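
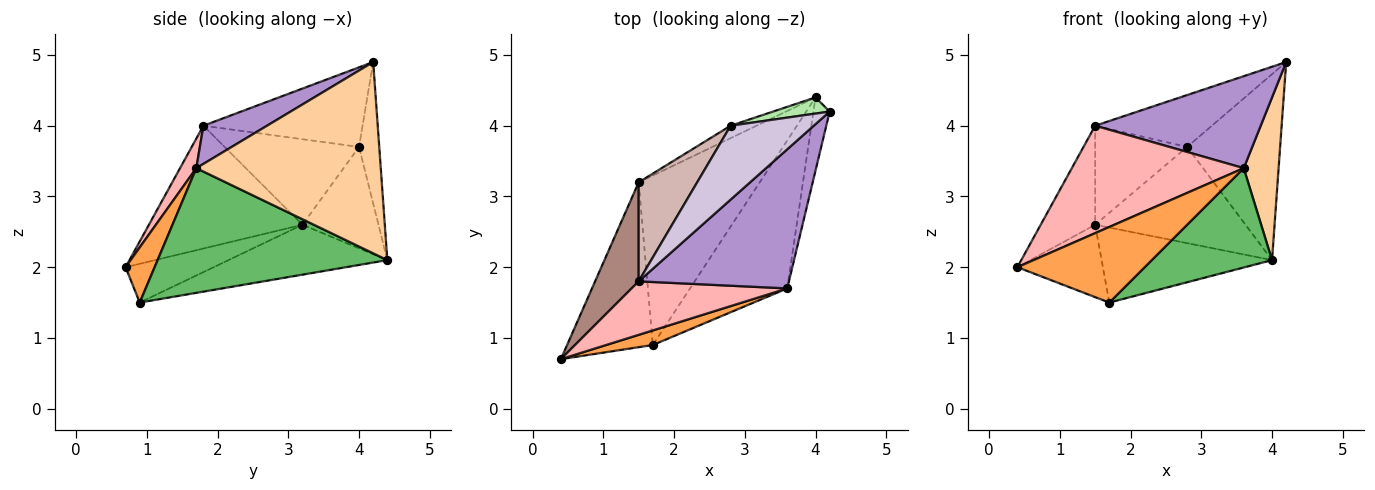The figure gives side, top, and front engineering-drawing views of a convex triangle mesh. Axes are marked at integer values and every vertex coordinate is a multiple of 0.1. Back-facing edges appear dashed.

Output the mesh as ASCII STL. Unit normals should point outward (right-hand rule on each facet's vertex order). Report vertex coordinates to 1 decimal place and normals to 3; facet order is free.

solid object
 facet normal -0.383 0.371 -0.846
  outer loop
   vertex 1.5 3.2 2.6
   vertex 1.7 0.9 1.5
   vertex 0.4 0.7 2.0
  endloop
 endfacet
 facet normal -0.353 0.379 -0.856
  outer loop
   vertex 1.5 3.2 2.6
   vertex 4.0 4.4 2.1
   vertex 1.7 0.9 1.5
  endloop
 endfacet
 facet normal 0.219 -0.958 0.185
  outer loop
   vertex 3.6 1.7 3.4
   vertex 0.4 0.7 2.0
   vertex 1.7 0.9 1.5
  endloop
 endfacet
 facet normal 0.979 -0.185 -0.083
  outer loop
   vertex 3.6 1.7 3.4
   vertex 4.0 4.4 2.1
   vertex 4.2 4.2 4.9
  endloop
 endfacet
 facet normal 0.729 -0.382 -0.568
  outer loop
   vertex 3.6 1.7 3.4
   vertex 1.7 0.9 1.5
   vertex 4.0 4.4 2.1
  endloop
 endfacet
 facet normal -0.212 0.974 0.085
  outer loop
   vertex 2.8 4.0 3.7
   vertex 4.2 4.2 4.9
   vertex 4.0 4.4 2.1
  endloop
 endfacet
 facet normal -0.448 0.886 -0.115
  outer loop
   vertex 2.8 4.0 3.7
   vertex 4.0 4.4 2.1
   vertex 1.5 3.2 2.6
  endloop
 endfacet
 facet normal 0.084 -0.892 0.444
  outer loop
   vertex 1.5 1.8 4.0
   vertex 0.4 0.7 2.0
   vertex 3.6 1.7 3.4
  endloop
 endfacet
 facet normal 0.207 -0.539 0.816
  outer loop
   vertex 1.5 1.8 4.0
   vertex 3.6 1.7 3.4
   vertex 4.2 4.2 4.9
  endloop
 endfacet
 facet normal -0.617 0.452 0.644
  outer loop
   vertex 1.5 1.8 4.0
   vertex 4.2 4.2 4.9
   vertex 2.8 4.0 3.7
  endloop
 endfacet
 facet normal -0.894 0.317 0.317
  outer loop
   vertex 1.5 1.8 4.0
   vertex 1.5 3.2 2.6
   vertex 0.4 0.7 2.0
  endloop
 endfacet
 facet normal -0.719 0.492 0.492
  outer loop
   vertex 1.5 1.8 4.0
   vertex 2.8 4.0 3.7
   vertex 1.5 3.2 2.6
  endloop
 endfacet
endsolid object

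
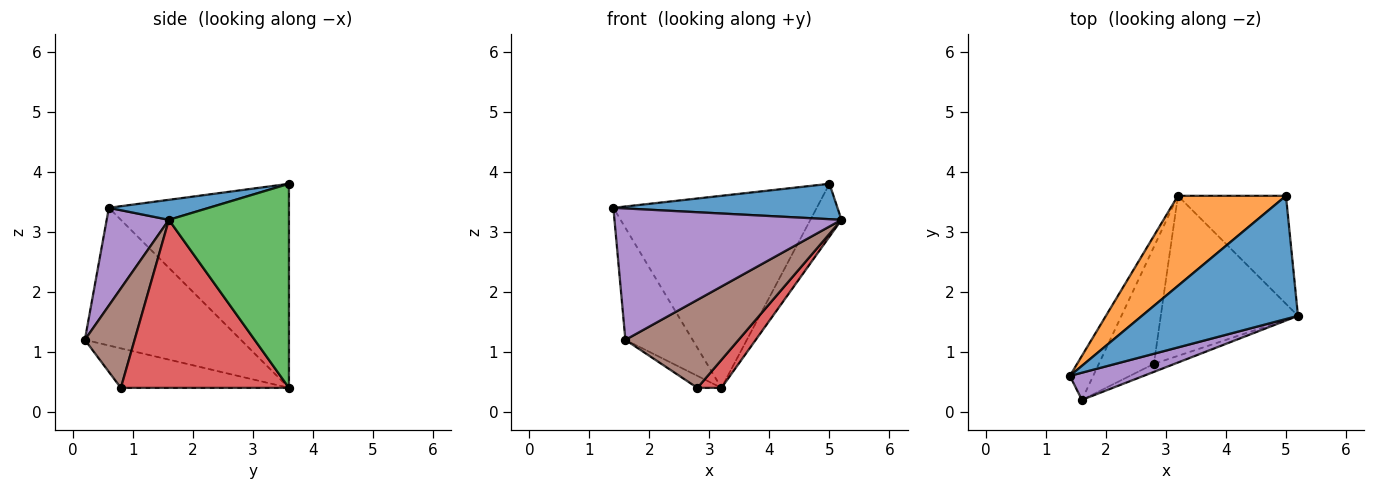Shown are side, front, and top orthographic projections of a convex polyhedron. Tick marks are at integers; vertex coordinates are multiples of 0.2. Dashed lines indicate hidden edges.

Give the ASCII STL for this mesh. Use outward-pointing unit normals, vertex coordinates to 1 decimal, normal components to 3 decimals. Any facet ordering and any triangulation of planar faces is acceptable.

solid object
 facet normal 0.122 -0.274 0.954
  outer loop
   vertex 5.0 3.6 3.8
   vertex 1.4 0.6 3.4
   vertex 5.2 1.6 3.2
  endloop
 endfacet
 facet normal -0.626 0.706 0.331
  outer loop
   vertex 5.0 3.6 3.8
   vertex 3.2 3.6 0.4
   vertex 1.4 0.6 3.4
  endloop
 endfacet
 facet normal 0.862 0.223 -0.456
  outer loop
   vertex 5.0 3.6 3.8
   vertex 5.2 1.6 3.2
   vertex 3.2 3.6 0.4
  endloop
 endfacet
 facet normal 0.770 -0.110 -0.629
  outer loop
   vertex 2.8 0.8 0.4
   vertex 3.2 3.6 0.4
   vertex 5.2 1.6 3.2
  endloop
 endfacet
 facet normal 0.259 -0.946 0.196
  outer loop
   vertex 1.6 0.2 1.2
   vertex 5.2 1.6 3.2
   vertex 1.4 0.6 3.4
  endloop
 endfacet
 facet normal 0.401 -0.912 -0.083
  outer loop
   vertex 1.6 0.2 1.2
   vertex 2.8 0.8 0.4
   vertex 5.2 1.6 3.2
  endloop
 endfacet
 facet normal -0.908 0.391 -0.154
  outer loop
   vertex 1.6 0.2 1.2
   vertex 1.4 0.6 3.4
   vertex 3.2 3.6 0.4
  endloop
 endfacet
 facet normal -0.581 0.083 -0.810
  outer loop
   vertex 1.6 0.2 1.2
   vertex 3.2 3.6 0.4
   vertex 2.8 0.8 0.4
  endloop
 endfacet
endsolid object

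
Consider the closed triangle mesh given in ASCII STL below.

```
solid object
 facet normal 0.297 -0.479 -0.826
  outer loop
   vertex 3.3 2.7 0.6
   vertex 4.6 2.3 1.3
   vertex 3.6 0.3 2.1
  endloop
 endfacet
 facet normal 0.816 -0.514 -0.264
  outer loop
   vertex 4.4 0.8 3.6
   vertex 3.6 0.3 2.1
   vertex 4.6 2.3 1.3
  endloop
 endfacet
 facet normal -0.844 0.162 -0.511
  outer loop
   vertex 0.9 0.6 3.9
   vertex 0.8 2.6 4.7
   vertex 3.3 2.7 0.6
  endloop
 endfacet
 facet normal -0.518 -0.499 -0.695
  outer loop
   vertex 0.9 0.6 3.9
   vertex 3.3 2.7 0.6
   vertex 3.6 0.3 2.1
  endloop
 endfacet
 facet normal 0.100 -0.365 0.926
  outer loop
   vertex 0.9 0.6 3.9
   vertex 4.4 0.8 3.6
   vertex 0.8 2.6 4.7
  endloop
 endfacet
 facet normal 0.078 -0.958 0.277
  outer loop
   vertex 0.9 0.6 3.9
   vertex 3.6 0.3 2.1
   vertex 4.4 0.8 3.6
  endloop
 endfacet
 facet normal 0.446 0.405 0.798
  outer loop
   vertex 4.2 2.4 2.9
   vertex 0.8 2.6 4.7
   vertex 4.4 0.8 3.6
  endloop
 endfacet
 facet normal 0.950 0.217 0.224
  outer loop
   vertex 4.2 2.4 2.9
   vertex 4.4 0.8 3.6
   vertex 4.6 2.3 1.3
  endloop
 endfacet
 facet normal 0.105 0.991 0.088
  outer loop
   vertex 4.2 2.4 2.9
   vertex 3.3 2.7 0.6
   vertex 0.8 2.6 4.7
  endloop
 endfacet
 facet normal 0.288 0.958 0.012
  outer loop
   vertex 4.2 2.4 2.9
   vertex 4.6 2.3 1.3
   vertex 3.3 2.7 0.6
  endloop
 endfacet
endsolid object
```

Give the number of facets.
10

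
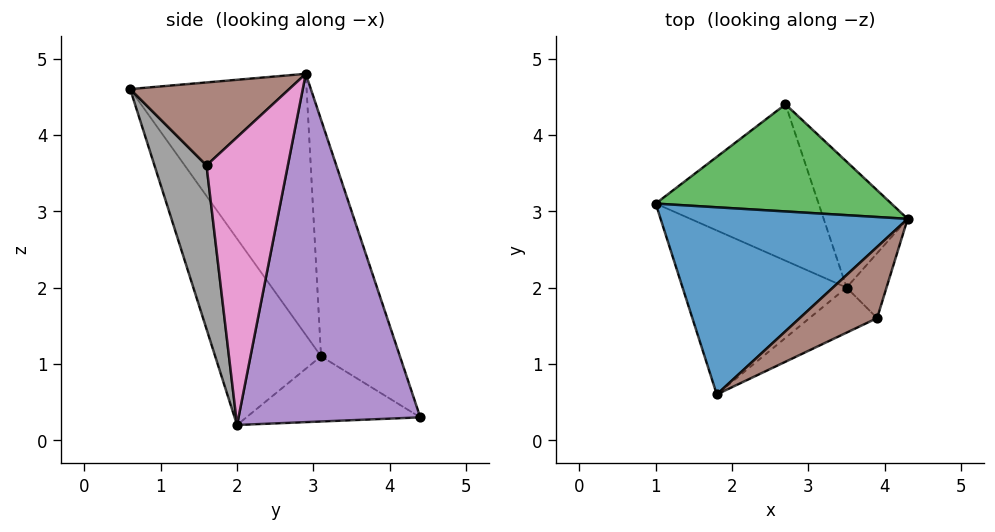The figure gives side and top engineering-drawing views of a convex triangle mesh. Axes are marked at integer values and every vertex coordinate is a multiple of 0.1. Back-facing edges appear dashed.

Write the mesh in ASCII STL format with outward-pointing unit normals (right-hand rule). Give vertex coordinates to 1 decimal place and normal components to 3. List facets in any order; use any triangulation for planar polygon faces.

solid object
 facet normal -0.587 0.589 0.555
  outer loop
   vertex 1.8 0.6 4.6
   vertex 4.3 2.9 4.8
   vertex 1.0 3.1 1.1
  endloop
 endfacet
 facet normal -0.489 -0.759 -0.430
  outer loop
   vertex 3.5 2.0 0.2
   vertex 1.8 0.6 4.6
   vertex 1.0 3.1 1.1
  endloop
 endfacet
 facet normal -0.420 0.806 0.418
  outer loop
   vertex 2.7 4.4 0.3
   vertex 1.0 3.1 1.1
   vertex 4.3 2.9 4.8
  endloop
 endfacet
 facet normal -0.370 -0.085 -0.925
  outer loop
   vertex 2.7 4.4 0.3
   vertex 3.5 2.0 0.2
   vertex 1.0 3.1 1.1
  endloop
 endfacet
 facet normal 0.922 0.317 -0.222
  outer loop
   vertex 2.7 4.4 0.3
   vertex 4.3 2.9 4.8
   vertex 3.5 2.0 0.2
  endloop
 endfacet
 facet normal 0.556 -0.650 0.518
  outer loop
   vertex 3.9 1.6 3.6
   vertex 4.3 2.9 4.8
   vertex 1.8 0.6 4.6
  endloop
 endfacet
 facet normal 0.975 -0.175 -0.135
  outer loop
   vertex 3.9 1.6 3.6
   vertex 3.5 2.0 0.2
   vertex 4.3 2.9 4.8
  endloop
 endfacet
 facet normal 0.365 -0.918 -0.151
  outer loop
   vertex 3.9 1.6 3.6
   vertex 1.8 0.6 4.6
   vertex 3.5 2.0 0.2
  endloop
 endfacet
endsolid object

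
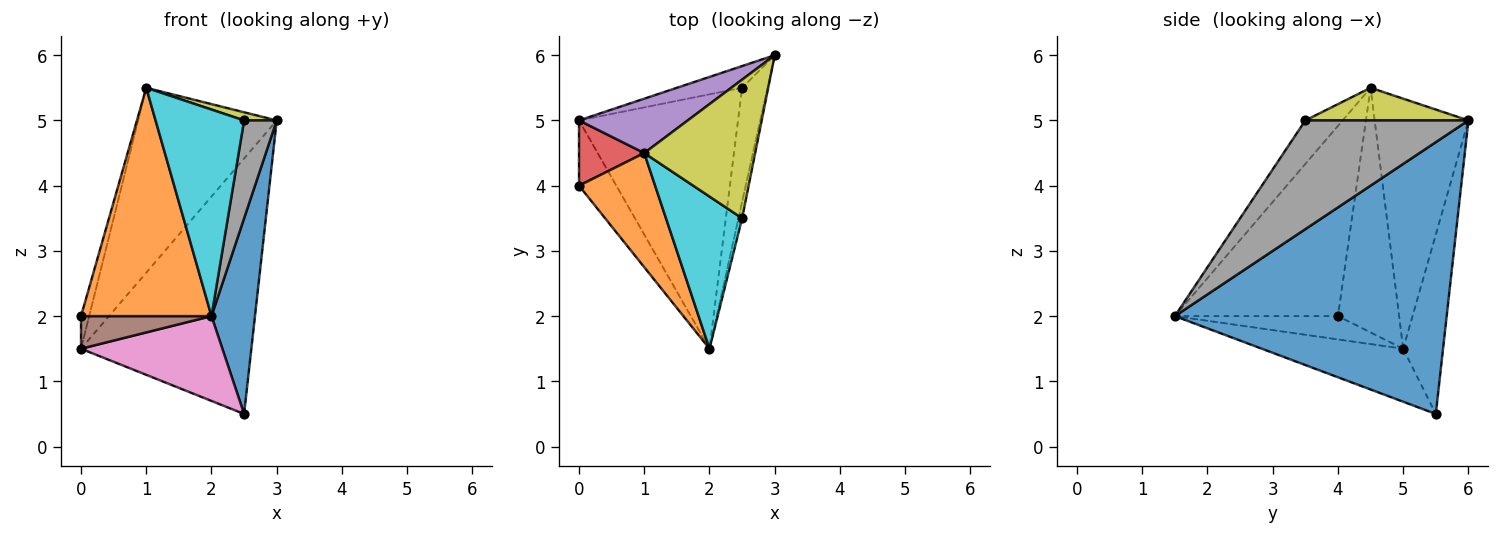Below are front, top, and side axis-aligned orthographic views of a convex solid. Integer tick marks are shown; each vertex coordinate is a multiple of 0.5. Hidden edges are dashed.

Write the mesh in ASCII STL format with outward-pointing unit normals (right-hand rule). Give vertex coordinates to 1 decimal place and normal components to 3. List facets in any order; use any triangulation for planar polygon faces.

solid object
 facet normal 0.983 -0.157 -0.092
  outer loop
   vertex 2.5 5.5 0.5
   vertex 3.0 6.0 5.0
   vertex 2.0 1.5 2.0
  endloop
 endfacet
 facet normal -0.745 -0.596 0.298
  outer loop
   vertex 1.0 4.5 5.5
   vertex 0.0 4.0 2.0
   vertex 2.0 1.5 2.0
  endloop
 endfacet
 facet normal -0.227 0.970 -0.083
  outer loop
   vertex 0.0 5.0 1.5
   vertex 3.0 6.0 5.0
   vertex 2.5 5.5 0.5
  endloop
 endfacet
 facet normal -0.958 0.128 0.256
  outer loop
   vertex 0.0 5.0 1.5
   vertex 0.0 4.0 2.0
   vertex 1.0 4.5 5.5
  endloop
 endfacet
 facet normal -0.544 0.805 0.237
  outer loop
   vertex 0.0 5.0 1.5
   vertex 1.0 4.5 5.5
   vertex 3.0 6.0 5.0
  endloop
 endfacet
 facet normal -0.488 -0.390 -0.781
  outer loop
   vertex 0.0 5.0 1.5
   vertex 2.0 1.5 2.0
   vertex 0.0 4.0 2.0
  endloop
 endfacet
 facet normal -0.302 -0.302 -0.905
  outer loop
   vertex 0.0 5.0 1.5
   vertex 2.5 5.5 0.5
   vertex 2.0 1.5 2.0
  endloop
 endfacet
 facet normal 0.980 -0.196 -0.033
  outer loop
   vertex 2.5 3.5 5.0
   vertex 2.0 1.5 2.0
   vertex 3.0 6.0 5.0
  endloop
 endfacet
 facet normal 0.282 -0.056 0.958
  outer loop
   vertex 2.5 3.5 5.0
   vertex 3.0 6.0 5.0
   vertex 1.0 4.5 5.5
  endloop
 endfacet
 facet normal -0.321 -0.762 0.562
  outer loop
   vertex 2.5 3.5 5.0
   vertex 1.0 4.5 5.5
   vertex 2.0 1.5 2.0
  endloop
 endfacet
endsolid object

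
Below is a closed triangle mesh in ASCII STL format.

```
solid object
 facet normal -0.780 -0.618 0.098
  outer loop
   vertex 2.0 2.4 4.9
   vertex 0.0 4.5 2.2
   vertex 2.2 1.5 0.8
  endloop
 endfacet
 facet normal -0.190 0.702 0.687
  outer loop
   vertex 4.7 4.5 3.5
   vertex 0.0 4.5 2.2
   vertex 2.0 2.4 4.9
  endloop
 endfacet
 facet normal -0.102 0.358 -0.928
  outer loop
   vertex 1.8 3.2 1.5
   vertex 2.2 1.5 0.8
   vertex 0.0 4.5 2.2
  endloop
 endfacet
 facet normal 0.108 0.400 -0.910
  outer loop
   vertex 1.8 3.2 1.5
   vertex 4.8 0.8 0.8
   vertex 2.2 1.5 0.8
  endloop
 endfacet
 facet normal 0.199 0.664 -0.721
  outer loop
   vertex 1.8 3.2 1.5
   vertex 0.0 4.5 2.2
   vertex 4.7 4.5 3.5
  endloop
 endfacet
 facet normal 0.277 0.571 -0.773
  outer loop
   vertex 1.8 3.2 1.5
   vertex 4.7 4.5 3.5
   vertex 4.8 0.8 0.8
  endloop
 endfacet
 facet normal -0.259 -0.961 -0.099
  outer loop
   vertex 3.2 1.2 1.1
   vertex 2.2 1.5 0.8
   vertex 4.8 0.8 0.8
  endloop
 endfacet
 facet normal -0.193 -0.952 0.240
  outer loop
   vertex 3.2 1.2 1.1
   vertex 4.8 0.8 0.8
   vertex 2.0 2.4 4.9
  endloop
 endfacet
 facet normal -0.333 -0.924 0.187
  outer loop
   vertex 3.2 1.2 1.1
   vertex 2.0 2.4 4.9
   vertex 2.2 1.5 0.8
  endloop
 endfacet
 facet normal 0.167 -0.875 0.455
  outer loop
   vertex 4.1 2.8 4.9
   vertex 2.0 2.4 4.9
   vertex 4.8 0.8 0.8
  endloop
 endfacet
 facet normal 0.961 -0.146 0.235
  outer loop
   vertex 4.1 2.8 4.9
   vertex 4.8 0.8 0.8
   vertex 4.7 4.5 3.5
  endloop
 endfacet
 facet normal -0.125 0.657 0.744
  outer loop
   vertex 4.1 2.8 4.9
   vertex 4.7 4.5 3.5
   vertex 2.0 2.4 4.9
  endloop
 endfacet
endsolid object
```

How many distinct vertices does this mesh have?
8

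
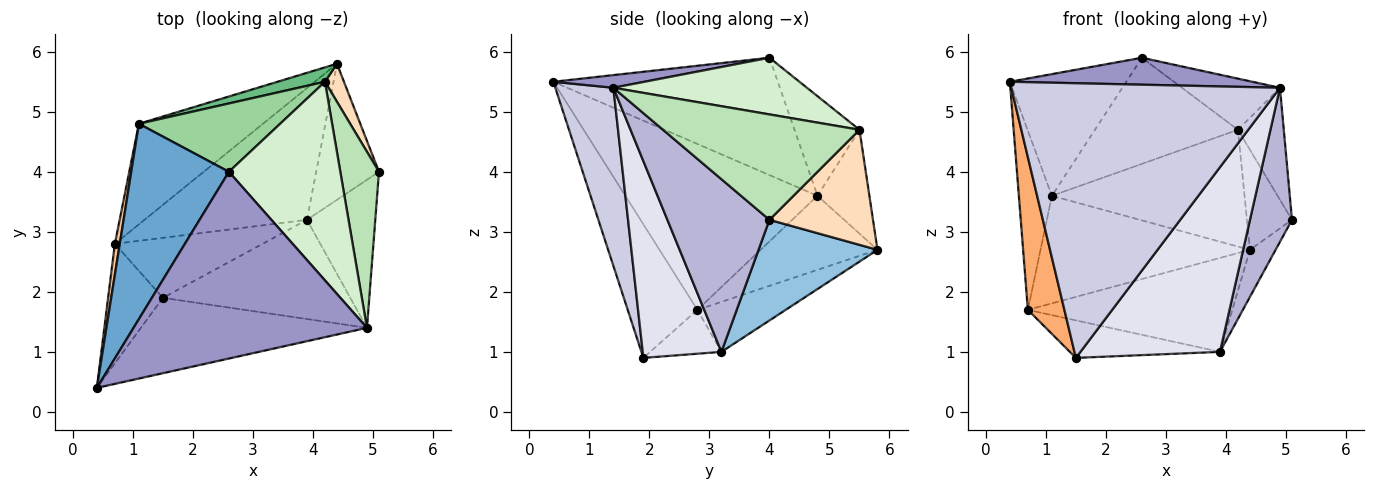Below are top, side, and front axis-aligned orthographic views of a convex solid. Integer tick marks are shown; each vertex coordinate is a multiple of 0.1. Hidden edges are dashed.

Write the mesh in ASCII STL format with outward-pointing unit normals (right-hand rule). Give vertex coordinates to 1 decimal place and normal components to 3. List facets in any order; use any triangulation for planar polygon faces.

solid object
 facet normal -0.714 0.370 0.594
  outer loop
   vertex 2.6 4.0 5.9
   vertex 1.1 4.8 3.6
   vertex 0.4 0.4 5.5
  endloop
 endfacet
 facet normal 0.835 0.180 -0.521
  outer loop
   vertex 3.9 3.2 1.0
   vertex 4.4 5.8 2.7
   vertex 5.1 4.0 3.2
  endloop
 endfacet
 facet normal -0.377 0.676 -0.632
  outer loop
   vertex 0.7 2.8 1.7
   vertex 1.1 4.8 3.6
   vertex 4.4 5.8 2.7
  endloop
 endfacet
 facet normal -0.243 0.563 -0.790
  outer loop
   vertex 0.7 2.8 1.7
   vertex 4.4 5.8 2.7
   vertex 3.9 3.2 1.0
  endloop
 endfacet
 facet normal -0.244 0.514 -0.822
  outer loop
   vertex 0.7 2.8 1.7
   vertex 3.9 3.2 1.0
   vertex 1.5 1.9 0.9
  endloop
 endfacet
 facet normal -0.832 -0.436 -0.341
  outer loop
   vertex 0.7 2.8 1.7
   vertex 1.5 1.9 0.9
   vertex 0.4 0.4 5.5
  endloop
 endfacet
 facet normal -0.985 0.169 0.029
  outer loop
   vertex 0.7 2.8 1.7
   vertex 0.4 0.4 5.5
   vertex 1.1 4.8 3.6
  endloop
 endfacet
 facet normal 0.907 0.394 0.150
  outer loop
   vertex 4.2 5.5 4.7
   vertex 5.1 4.0 3.2
   vertex 4.4 5.8 2.7
  endloop
 endfacet
 facet normal -0.258 0.959 0.118
  outer loop
   vertex 4.2 5.5 4.7
   vertex 4.4 5.8 2.7
   vertex 1.1 4.8 3.6
  endloop
 endfacet
 facet normal -0.357 0.785 0.506
  outer loop
   vertex 4.2 5.5 4.7
   vertex 1.1 4.8 3.6
   vertex 2.6 4.0 5.9
  endloop
 endfacet
 facet normal 0.917 0.214 0.336
  outer loop
   vertex 4.9 1.4 5.4
   vertex 5.1 4.0 3.2
   vertex 4.2 5.5 4.7
  endloop
 endfacet
 facet normal 0.442 0.224 0.869
  outer loop
   vertex 4.9 1.4 5.4
   vertex 4.2 5.5 4.7
   vertex 2.6 4.0 5.9
  endloop
 endfacet
 facet normal 0.054 -0.143 0.988
  outer loop
   vertex 4.9 1.4 5.4
   vertex 2.6 4.0 5.9
   vertex 0.4 0.4 5.5
  endloop
 endfacet
 facet normal 0.868 -0.358 -0.344
  outer loop
   vertex 4.9 1.4 5.4
   vertex 3.9 3.2 1.0
   vertex 5.1 4.0 3.2
  endloop
 endfacet
 facet normal 0.204 -0.944 -0.259
  outer loop
   vertex 4.9 1.4 5.4
   vertex 0.4 0.4 5.5
   vertex 1.5 1.9 0.9
  endloop
 endfacet
 facet normal 0.445 -0.789 -0.424
  outer loop
   vertex 4.9 1.4 5.4
   vertex 1.5 1.9 0.9
   vertex 3.9 3.2 1.0
  endloop
 endfacet
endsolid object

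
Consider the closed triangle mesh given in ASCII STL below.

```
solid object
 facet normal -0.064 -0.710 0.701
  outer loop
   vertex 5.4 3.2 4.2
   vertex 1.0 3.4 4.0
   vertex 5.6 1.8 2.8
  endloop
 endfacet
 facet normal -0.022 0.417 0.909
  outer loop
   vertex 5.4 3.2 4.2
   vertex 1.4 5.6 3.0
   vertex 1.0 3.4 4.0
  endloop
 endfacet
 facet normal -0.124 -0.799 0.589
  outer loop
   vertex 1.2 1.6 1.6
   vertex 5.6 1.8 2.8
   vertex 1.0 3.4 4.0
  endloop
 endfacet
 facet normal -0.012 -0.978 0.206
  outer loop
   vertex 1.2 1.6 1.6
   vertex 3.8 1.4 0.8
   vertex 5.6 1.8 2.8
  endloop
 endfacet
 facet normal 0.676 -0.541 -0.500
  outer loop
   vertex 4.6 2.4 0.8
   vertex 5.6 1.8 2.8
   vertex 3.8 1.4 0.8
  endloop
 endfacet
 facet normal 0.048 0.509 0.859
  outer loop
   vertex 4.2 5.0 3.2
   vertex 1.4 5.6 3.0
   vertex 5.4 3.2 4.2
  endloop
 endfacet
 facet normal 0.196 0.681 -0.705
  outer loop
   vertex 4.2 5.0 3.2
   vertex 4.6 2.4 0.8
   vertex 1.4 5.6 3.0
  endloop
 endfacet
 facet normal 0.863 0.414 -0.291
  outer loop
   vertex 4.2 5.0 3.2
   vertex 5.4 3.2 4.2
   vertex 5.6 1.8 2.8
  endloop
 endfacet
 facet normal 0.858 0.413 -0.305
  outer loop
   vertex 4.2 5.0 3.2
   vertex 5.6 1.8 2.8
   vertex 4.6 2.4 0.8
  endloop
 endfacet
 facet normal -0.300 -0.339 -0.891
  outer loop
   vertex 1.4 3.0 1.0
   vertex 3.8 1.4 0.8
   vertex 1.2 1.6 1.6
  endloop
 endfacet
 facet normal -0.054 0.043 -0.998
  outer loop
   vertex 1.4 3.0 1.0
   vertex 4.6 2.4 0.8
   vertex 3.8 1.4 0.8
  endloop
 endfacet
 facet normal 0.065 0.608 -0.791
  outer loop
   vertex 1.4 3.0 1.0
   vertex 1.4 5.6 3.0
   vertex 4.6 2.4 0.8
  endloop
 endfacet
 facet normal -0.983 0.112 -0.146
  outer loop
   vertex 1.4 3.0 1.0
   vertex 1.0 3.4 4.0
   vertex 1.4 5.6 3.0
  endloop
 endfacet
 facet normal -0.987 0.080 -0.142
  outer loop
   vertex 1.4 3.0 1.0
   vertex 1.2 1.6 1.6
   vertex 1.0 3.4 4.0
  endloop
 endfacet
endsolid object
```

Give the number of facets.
14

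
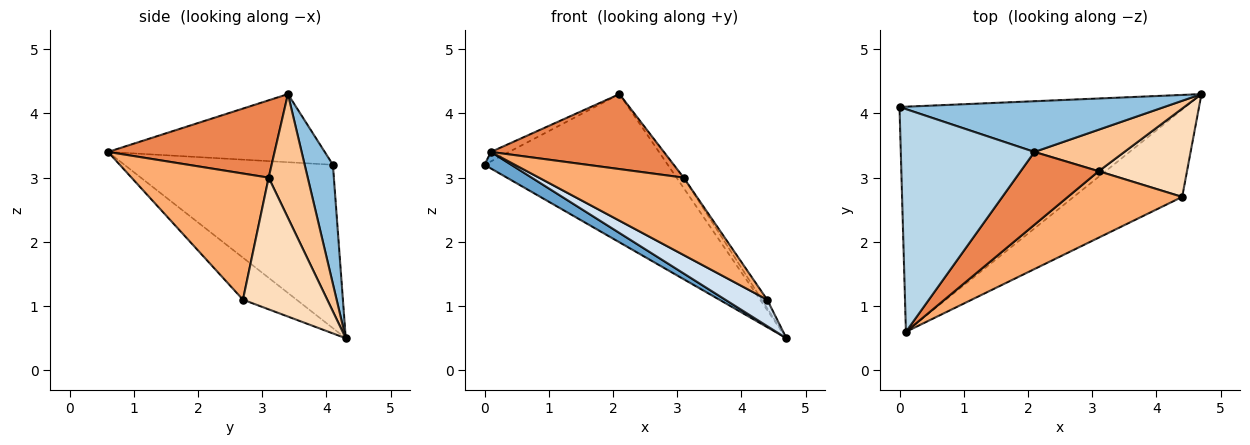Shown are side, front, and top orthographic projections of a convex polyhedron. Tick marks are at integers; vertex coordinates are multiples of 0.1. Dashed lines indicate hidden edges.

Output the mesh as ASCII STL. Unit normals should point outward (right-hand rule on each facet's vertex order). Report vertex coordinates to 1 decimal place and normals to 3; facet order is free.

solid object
 facet normal -0.495 -0.064 -0.867
  outer loop
   vertex 0.1 0.6 3.4
   vertex 0.0 4.1 3.2
   vertex 4.7 4.3 0.5
  endloop
 endfacet
 facet normal 0.144 0.936 0.320
  outer loop
   vertex 2.1 3.4 4.3
   vertex 4.7 4.3 0.5
   vertex 0.0 4.1 3.2
  endloop
 endfacet
 facet normal -0.454 0.038 0.890
  outer loop
   vertex 2.1 3.4 4.3
   vertex 0.0 4.1 3.2
   vertex 0.1 0.6 3.4
  endloop
 endfacet
 facet normal -0.348 -0.271 -0.898
  outer loop
   vertex 4.4 2.7 1.1
   vertex 0.1 0.6 3.4
   vertex 4.7 4.3 0.5
  endloop
 endfacet
 facet normal 0.568 -0.590 0.573
  outer loop
   vertex 3.1 3.1 3.0
   vertex 2.1 3.4 4.3
   vertex 0.1 0.6 3.4
  endloop
 endfacet
 facet normal 0.584 -0.616 0.529
  outer loop
   vertex 3.1 3.1 3.0
   vertex 0.1 0.6 3.4
   vertex 4.4 2.7 1.1
  endloop
 endfacet
 facet normal 0.800 0.145 0.582
  outer loop
   vertex 3.1 3.1 3.0
   vertex 4.7 4.3 0.5
   vertex 2.1 3.4 4.3
  endloop
 endfacet
 facet normal 0.829 0.053 0.556
  outer loop
   vertex 3.1 3.1 3.0
   vertex 4.4 2.7 1.1
   vertex 4.7 4.3 0.5
  endloop
 endfacet
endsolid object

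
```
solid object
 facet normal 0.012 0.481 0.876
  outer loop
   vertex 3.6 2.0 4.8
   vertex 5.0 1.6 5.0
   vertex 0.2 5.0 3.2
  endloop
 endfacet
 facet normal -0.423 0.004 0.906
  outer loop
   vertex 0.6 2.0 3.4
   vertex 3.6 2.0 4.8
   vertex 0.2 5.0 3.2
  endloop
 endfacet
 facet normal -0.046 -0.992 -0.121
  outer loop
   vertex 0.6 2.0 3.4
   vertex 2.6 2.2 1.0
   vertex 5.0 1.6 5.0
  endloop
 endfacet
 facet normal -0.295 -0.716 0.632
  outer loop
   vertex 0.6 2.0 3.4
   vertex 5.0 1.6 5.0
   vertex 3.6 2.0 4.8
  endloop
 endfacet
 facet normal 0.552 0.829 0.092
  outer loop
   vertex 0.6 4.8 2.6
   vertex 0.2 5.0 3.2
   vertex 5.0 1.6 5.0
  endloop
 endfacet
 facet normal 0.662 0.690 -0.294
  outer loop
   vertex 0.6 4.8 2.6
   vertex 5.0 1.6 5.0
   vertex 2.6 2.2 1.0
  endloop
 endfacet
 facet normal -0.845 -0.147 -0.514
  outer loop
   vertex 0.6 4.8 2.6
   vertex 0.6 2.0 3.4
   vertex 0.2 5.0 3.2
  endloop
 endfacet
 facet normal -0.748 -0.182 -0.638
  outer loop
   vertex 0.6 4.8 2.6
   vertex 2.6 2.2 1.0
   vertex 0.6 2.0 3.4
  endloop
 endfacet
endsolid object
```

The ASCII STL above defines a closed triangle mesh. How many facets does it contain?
8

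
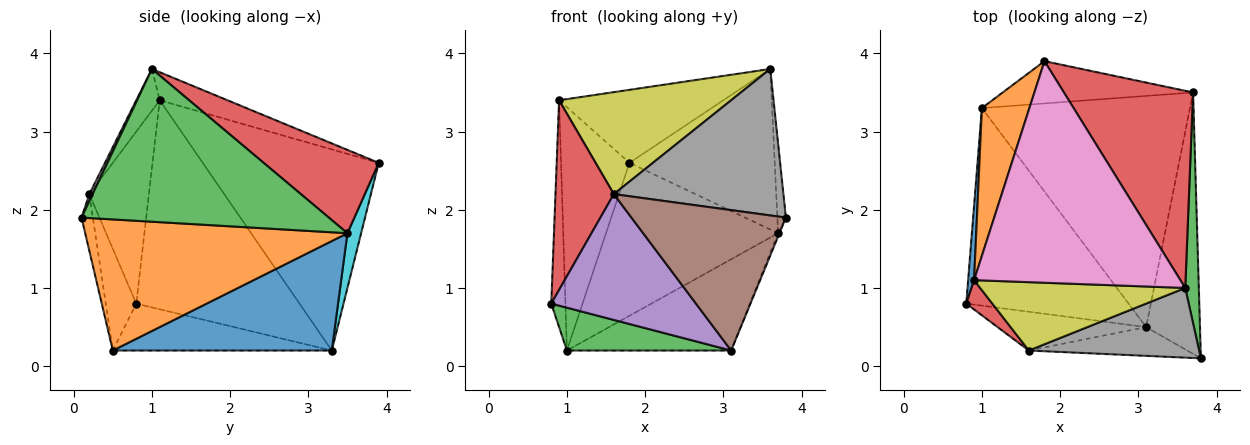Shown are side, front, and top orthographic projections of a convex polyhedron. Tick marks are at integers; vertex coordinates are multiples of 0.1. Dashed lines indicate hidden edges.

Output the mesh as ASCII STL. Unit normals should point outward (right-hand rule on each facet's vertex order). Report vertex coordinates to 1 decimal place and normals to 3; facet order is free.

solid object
 facet normal -0.996 0.086 0.028
  outer loop
   vertex 0.9 1.1 3.4
   vertex 1.0 3.3 0.2
   vertex 0.8 0.8 0.8
  endloop
 endfacet
 facet normal -0.910 0.354 0.215
  outer loop
   vertex 0.9 1.1 3.4
   vertex 1.8 3.9 2.6
   vertex 1.0 3.3 0.2
  endloop
 endfacet
 facet normal -0.272 -0.204 -0.940
  outer loop
   vertex 3.1 0.5 0.2
   vertex 0.8 0.8 0.8
   vertex 1.0 3.3 0.2
  endloop
 endfacet
 facet normal -0.710 -0.696 0.108
  outer loop
   vertex 1.6 0.2 2.2
   vertex 0.9 1.1 3.4
   vertex 0.8 0.8 0.8
  endloop
 endfacet
 facet normal -0.197 -0.937 -0.289
  outer loop
   vertex 1.6 0.2 2.2
   vertex 0.8 0.8 0.8
   vertex 3.1 0.5 0.2
  endloop
 endfacet
 facet normal -0.072 -0.977 -0.200
  outer loop
   vertex 1.6 0.2 2.2
   vertex 3.1 0.5 0.2
   vertex 3.8 0.1 1.9
  endloop
 endfacet
 facet normal -0.128 0.310 0.942
  outer loop
   vertex 3.6 1.0 3.8
   vertex 1.8 3.9 2.6
   vertex 0.9 1.1 3.4
  endloop
 endfacet
 facet normal 0.018 -0.903 0.430
  outer loop
   vertex 3.6 1.0 3.8
   vertex 1.6 0.2 2.2
   vertex 3.8 0.1 1.9
  endloop
 endfacet
 facet normal -0.113 -0.825 0.553
  outer loop
   vertex 3.6 1.0 3.8
   vertex 0.9 1.1 3.4
   vertex 1.6 0.2 2.2
  endloop
 endfacet
 facet normal 0.076 0.961 -0.266
  outer loop
   vertex 3.7 3.5 1.7
   vertex 1.0 3.3 0.2
   vertex 1.8 3.9 2.6
  endloop
 endfacet
 facet normal 0.440 0.330 -0.835
  outer loop
   vertex 3.7 3.5 1.7
   vertex 3.1 0.5 0.2
   vertex 1.0 3.3 0.2
  endloop
 endfacet
 facet normal 0.925 0.005 -0.380
  outer loop
   vertex 3.7 3.5 1.7
   vertex 3.8 0.1 1.9
   vertex 3.1 0.5 0.2
  endloop
 endfacet
 facet normal 0.995 0.034 0.088
  outer loop
   vertex 3.7 3.5 1.7
   vertex 3.6 1.0 3.8
   vertex 3.8 0.1 1.9
  endloop
 endfacet
 facet normal 0.447 0.565 0.694
  outer loop
   vertex 3.7 3.5 1.7
   vertex 1.8 3.9 2.6
   vertex 3.6 1.0 3.8
  endloop
 endfacet
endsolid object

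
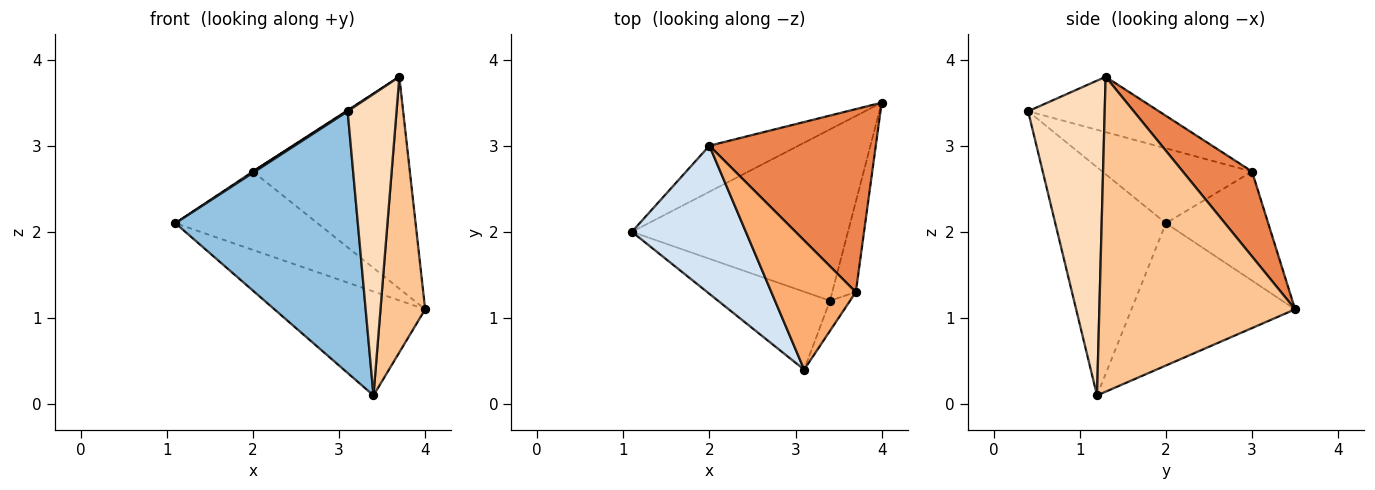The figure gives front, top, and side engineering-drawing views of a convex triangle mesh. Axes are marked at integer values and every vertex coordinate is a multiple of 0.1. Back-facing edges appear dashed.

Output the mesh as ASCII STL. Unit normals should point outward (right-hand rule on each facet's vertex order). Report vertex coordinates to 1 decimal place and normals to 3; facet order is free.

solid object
 facet normal -0.491 0.452 -0.745
  outer loop
   vertex 3.4 1.2 0.1
   vertex 1.1 2.0 2.1
   vertex 4.0 3.5 1.1
  endloop
 endfacet
 facet normal -0.503 -0.829 -0.247
  outer loop
   vertex 3.4 1.2 0.1
   vertex 3.1 0.4 3.4
   vertex 1.1 2.0 2.1
  endloop
 endfacet
 facet normal -0.527 0.733 -0.430
  outer loop
   vertex 2.0 3.0 2.7
   vertex 4.0 3.5 1.1
   vertex 1.1 2.0 2.1
  endloop
 endfacet
 facet normal -0.549 -0.007 0.836
  outer loop
   vertex 2.0 3.0 2.7
   vertex 1.1 2.0 2.1
   vertex 3.1 0.4 3.4
  endloop
 endfacet
 facet normal 0.317 0.718 0.620
  outer loop
   vertex 3.7 1.3 3.8
   vertex 4.0 3.5 1.1
   vertex 2.0 3.0 2.7
  endloop
 endfacet
 facet normal -0.548 -0.007 0.837
  outer loop
   vertex 3.7 1.3 3.8
   vertex 2.0 3.0 2.7
   vertex 3.1 0.4 3.4
  endloop
 endfacet
 facet normal 0.972 -0.222 -0.073
  outer loop
   vertex 3.7 1.3 3.8
   vertex 3.4 1.2 0.1
   vertex 4.0 3.5 1.1
  endloop
 endfacet
 facet normal 0.842 -0.537 -0.054
  outer loop
   vertex 3.7 1.3 3.8
   vertex 3.1 0.4 3.4
   vertex 3.4 1.2 0.1
  endloop
 endfacet
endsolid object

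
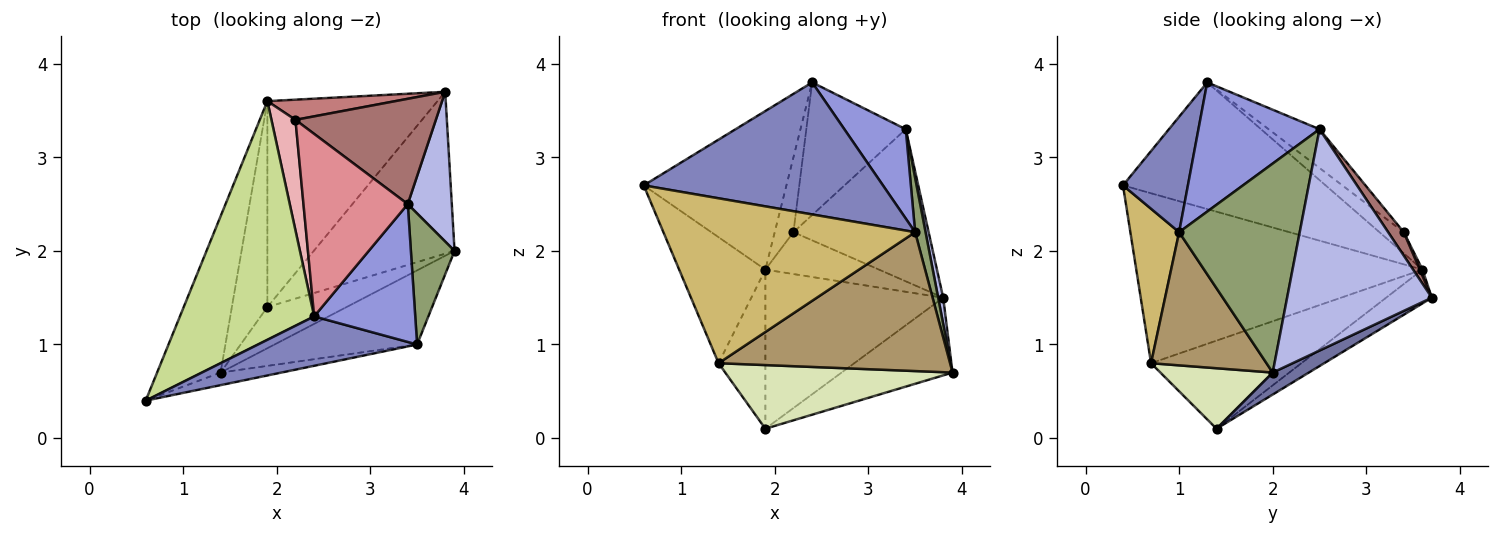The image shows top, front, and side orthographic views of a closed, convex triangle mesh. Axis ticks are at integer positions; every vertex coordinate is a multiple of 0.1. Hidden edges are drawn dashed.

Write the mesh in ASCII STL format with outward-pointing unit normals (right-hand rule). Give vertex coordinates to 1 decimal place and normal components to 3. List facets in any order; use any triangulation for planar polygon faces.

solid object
 facet normal 0.139 0.428 -0.893
  outer loop
   vertex 1.9 1.4 0.1
   vertex 3.8 3.7 1.5
   vertex 3.9 2.0 0.7
  endloop
 endfacet
 facet normal 0.246 -0.908 0.340
  outer loop
   vertex 3.5 1.0 2.2
   vertex 2.4 1.3 3.8
   vertex 0.6 0.4 2.7
  endloop
 endfacet
 facet normal 0.731 -0.371 0.572
  outer loop
   vertex 3.4 2.5 3.3
   vertex 2.4 1.3 3.8
   vertex 3.5 1.0 2.2
  endloop
 endfacet
 facet normal 0.980 -0.034 0.195
  outer loop
   vertex 3.4 2.5 3.3
   vertex 3.9 2.0 0.7
   vertex 3.8 3.7 1.5
  endloop
 endfacet
 facet normal 0.975 -0.084 0.204
  outer loop
   vertex 3.4 2.5 3.3
   vertex 3.5 1.0 2.2
   vertex 3.9 2.0 0.7
  endloop
 endfacet
 facet normal -0.155 0.604 -0.782
  outer loop
   vertex 1.9 3.6 1.8
   vertex 3.8 3.7 1.5
   vertex 1.9 1.4 0.1
  endloop
 endfacet
 facet normal -0.618 0.435 0.655
  outer loop
   vertex 1.9 3.6 1.8
   vertex 0.6 0.4 2.7
   vertex 2.4 1.3 3.8
  endloop
 endfacet
 facet normal 0.383 -0.775 -0.502
  outer loop
   vertex 1.4 0.7 0.8
   vertex 1.9 1.4 0.1
   vertex 3.9 2.0 0.7
  endloop
 endfacet
 facet normal 0.403 -0.808 -0.431
  outer loop
   vertex 1.4 0.7 0.8
   vertex 3.9 2.0 0.7
   vertex 3.5 1.0 2.2
  endloop
 endfacet
 facet normal 0.190 -0.979 -0.075
  outer loop
   vertex 1.4 0.7 0.8
   vertex 3.5 1.0 2.2
   vertex 0.6 0.4 2.7
  endloop
 endfacet
 facet normal -0.902 0.272 -0.337
  outer loop
   vertex 1.4 0.7 0.8
   vertex 0.6 0.4 2.7
   vertex 1.9 3.6 1.8
  endloop
 endfacet
 facet normal -0.891 0.277 -0.359
  outer loop
   vertex 1.4 0.7 0.8
   vertex 1.9 3.6 1.8
   vertex 1.9 1.4 0.1
  endloop
 endfacet
 facet normal 0.094 0.819 0.567
  outer loop
   vertex 2.2 3.4 2.2
   vertex 3.4 2.5 3.3
   vertex 3.8 3.7 1.5
  endloop
 endfacet
 facet normal 0.021 0.900 0.434
  outer loop
   vertex 2.2 3.4 2.2
   vertex 3.8 3.7 1.5
   vertex 1.9 3.6 1.8
  endloop
 endfacet
 facet normal -0.288 0.563 0.775
  outer loop
   vertex 2.2 3.4 2.2
   vertex 2.4 1.3 3.8
   vertex 3.4 2.5 3.3
  endloop
 endfacet
 facet normal -0.589 0.453 0.669
  outer loop
   vertex 2.2 3.4 2.2
   vertex 1.9 3.6 1.8
   vertex 2.4 1.3 3.8
  endloop
 endfacet
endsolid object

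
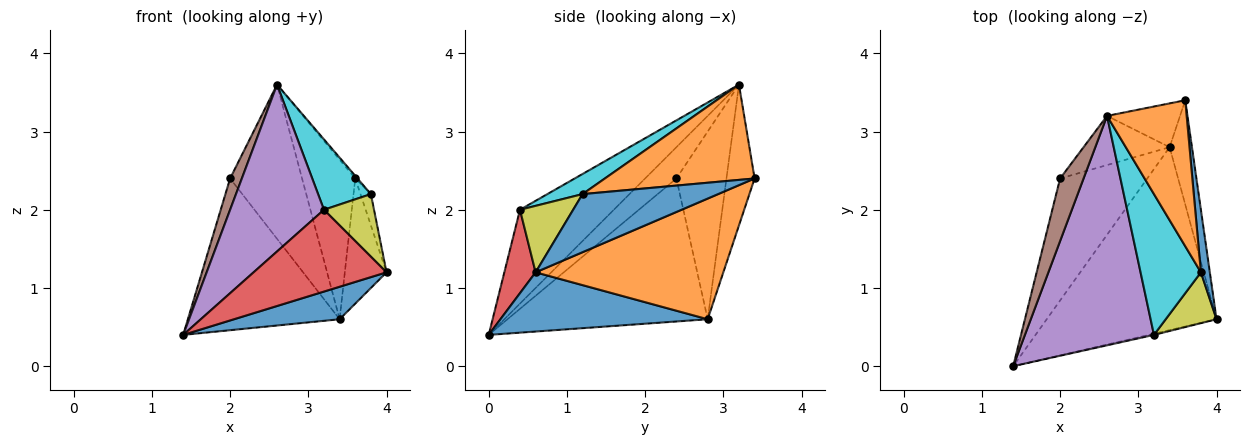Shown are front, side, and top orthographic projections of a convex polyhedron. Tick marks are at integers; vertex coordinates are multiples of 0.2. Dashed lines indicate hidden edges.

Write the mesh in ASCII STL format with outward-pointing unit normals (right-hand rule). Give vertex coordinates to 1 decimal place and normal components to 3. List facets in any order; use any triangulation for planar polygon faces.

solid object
 facet normal 0.325 -0.165 -0.931
  outer loop
   vertex 3.4 2.8 0.6
   vertex 4.0 0.6 1.2
   vertex 1.4 0.0 0.4
  endloop
 endfacet
 facet normal 0.961 0.213 -0.178
  outer loop
   vertex 3.4 2.8 0.6
   vertex 3.6 3.4 2.4
   vertex 4.0 0.6 1.2
  endloop
 endfacet
 facet normal -0.455 0.859 -0.236
  outer loop
   vertex 3.4 2.8 0.6
   vertex 2.6 3.2 3.6
   vertex 3.6 3.4 2.4
  endloop
 endfacet
 facet normal 0.229 -0.973 -0.014
  outer loop
   vertex 3.2 0.4 2.0
   vertex 1.4 0.0 0.4
   vertex 4.0 0.6 1.2
  endloop
 endfacet
 facet normal -0.507 -0.507 0.697
  outer loop
   vertex 3.2 0.4 2.0
   vertex 2.6 3.2 3.6
   vertex 1.4 0.0 0.4
  endloop
 endfacet
 facet normal -0.766 -0.287 0.575
  outer loop
   vertex 2.0 2.4 2.4
   vertex 1.4 0.0 0.4
   vertex 2.6 3.2 3.6
  endloop
 endfacet
 facet normal -0.717 0.543 -0.437
  outer loop
   vertex 2.0 2.4 2.4
   vertex 3.4 2.8 0.6
   vertex 1.4 0.0 0.4
  endloop
 endfacet
 facet normal -0.552 0.794 -0.253
  outer loop
   vertex 2.0 2.4 2.4
   vertex 2.6 3.2 3.6
   vertex 3.4 2.8 0.6
  endloop
 endfacet
 facet normal 0.636 -0.599 0.487
  outer loop
   vertex 3.8 1.2 2.2
   vertex 3.2 0.4 2.0
   vertex 4.0 0.6 1.2
  endloop
 endfacet
 facet normal 0.286 -0.429 0.857
  outer loop
   vertex 3.8 1.2 2.2
   vertex 2.6 3.2 3.6
   vertex 3.2 0.4 2.0
  endloop
 endfacet
 facet normal 0.986 0.076 0.152
  outer loop
   vertex 3.8 1.2 2.2
   vertex 4.0 0.6 1.2
   vertex 3.6 3.4 2.4
  endloop
 endfacet
 facet normal 0.767 0.011 0.641
  outer loop
   vertex 3.8 1.2 2.2
   vertex 3.6 3.4 2.4
   vertex 2.6 3.2 3.6
  endloop
 endfacet
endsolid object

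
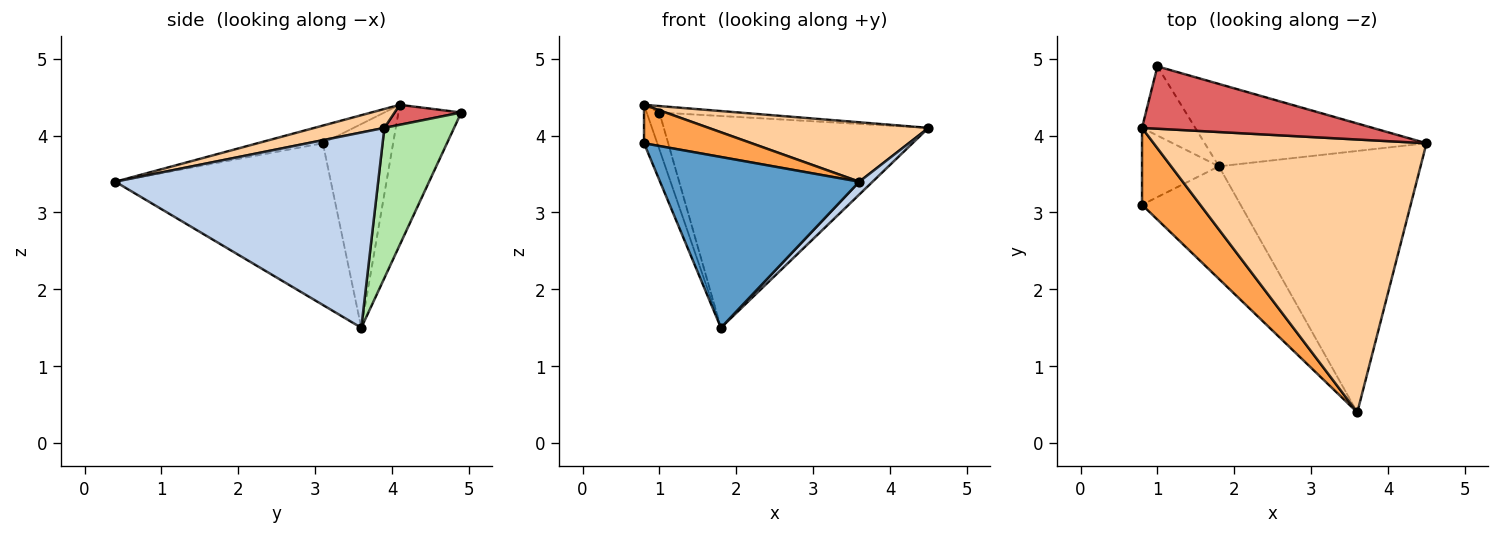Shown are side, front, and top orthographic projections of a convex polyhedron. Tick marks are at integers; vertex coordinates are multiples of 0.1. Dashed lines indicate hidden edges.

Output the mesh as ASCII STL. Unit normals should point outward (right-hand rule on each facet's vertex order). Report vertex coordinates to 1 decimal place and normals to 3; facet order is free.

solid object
 facet normal -0.670 -0.620 -0.408
  outer loop
   vertex 1.8 3.6 1.5
   vertex 3.6 0.4 3.4
   vertex 0.8 3.1 3.9
  endloop
 endfacet
 facet normal 0.695 -0.035 -0.718
  outer loop
   vertex 1.8 3.6 1.5
   vertex 4.5 3.9 4.1
   vertex 3.6 0.4 3.4
  endloop
 endfacet
 facet normal -0.262 -0.432 0.863
  outer loop
   vertex 0.8 4.1 4.4
   vertex 0.8 3.1 3.9
   vertex 3.6 0.4 3.4
  endloop
 endfacet
 facet normal 0.068 -0.212 0.975
  outer loop
   vertex 0.8 4.1 4.4
   vertex 3.6 0.4 3.4
   vertex 4.5 3.9 4.1
  endloop
 endfacet
 facet normal -0.921 0.174 -0.348
  outer loop
   vertex 0.8 4.1 4.4
   vertex 1.8 3.6 1.5
   vertex 0.8 3.1 3.9
  endloop
 endfacet
 facet normal 0.238 0.905 -0.352
  outer loop
   vertex 1.0 4.9 4.3
   vertex 4.5 3.9 4.1
   vertex 1.8 3.6 1.5
  endloop
 endfacet
 facet normal 0.086 0.102 0.991
  outer loop
   vertex 1.0 4.9 4.3
   vertex 0.8 4.1 4.4
   vertex 4.5 3.9 4.1
  endloop
 endfacet
 facet normal -0.919 0.186 -0.349
  outer loop
   vertex 1.0 4.9 4.3
   vertex 1.8 3.6 1.5
   vertex 0.8 4.1 4.4
  endloop
 endfacet
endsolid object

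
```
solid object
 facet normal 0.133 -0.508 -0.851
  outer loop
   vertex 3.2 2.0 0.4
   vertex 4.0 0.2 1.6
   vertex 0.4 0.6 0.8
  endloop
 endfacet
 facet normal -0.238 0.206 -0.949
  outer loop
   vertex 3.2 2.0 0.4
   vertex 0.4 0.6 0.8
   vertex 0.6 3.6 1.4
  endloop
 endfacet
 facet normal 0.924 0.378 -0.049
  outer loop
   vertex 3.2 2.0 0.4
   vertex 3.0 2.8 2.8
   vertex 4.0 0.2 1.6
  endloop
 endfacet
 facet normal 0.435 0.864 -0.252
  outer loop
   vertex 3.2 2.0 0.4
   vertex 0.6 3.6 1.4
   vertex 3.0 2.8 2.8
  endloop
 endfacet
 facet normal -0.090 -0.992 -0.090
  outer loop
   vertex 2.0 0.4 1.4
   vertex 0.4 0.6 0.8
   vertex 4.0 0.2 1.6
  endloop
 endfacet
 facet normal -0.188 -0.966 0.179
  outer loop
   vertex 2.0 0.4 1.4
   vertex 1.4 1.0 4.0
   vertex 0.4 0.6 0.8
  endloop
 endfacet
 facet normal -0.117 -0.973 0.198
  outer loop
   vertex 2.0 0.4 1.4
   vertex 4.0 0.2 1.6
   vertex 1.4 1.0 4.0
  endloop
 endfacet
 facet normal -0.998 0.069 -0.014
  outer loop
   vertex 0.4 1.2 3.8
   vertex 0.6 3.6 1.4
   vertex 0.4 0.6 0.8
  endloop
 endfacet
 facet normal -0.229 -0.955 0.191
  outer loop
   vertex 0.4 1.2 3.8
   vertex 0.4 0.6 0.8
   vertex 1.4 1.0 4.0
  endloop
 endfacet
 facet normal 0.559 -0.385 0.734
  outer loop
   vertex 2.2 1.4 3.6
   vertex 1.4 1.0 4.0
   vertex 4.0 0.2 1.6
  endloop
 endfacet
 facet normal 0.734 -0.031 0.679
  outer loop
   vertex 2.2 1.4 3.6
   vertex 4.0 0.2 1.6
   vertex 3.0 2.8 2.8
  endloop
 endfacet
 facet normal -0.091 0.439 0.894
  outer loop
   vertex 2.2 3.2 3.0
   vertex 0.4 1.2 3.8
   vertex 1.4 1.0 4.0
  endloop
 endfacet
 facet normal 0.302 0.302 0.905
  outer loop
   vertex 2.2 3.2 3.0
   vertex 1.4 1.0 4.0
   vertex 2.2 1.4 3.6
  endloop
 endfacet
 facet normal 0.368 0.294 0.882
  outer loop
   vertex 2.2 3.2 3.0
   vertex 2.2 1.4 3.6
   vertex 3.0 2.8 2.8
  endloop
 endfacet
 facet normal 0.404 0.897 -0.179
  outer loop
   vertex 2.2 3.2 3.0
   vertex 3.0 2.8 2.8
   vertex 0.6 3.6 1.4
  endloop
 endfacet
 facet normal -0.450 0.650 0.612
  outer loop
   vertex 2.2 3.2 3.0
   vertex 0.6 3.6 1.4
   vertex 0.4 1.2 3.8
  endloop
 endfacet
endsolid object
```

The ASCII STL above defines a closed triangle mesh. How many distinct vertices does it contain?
10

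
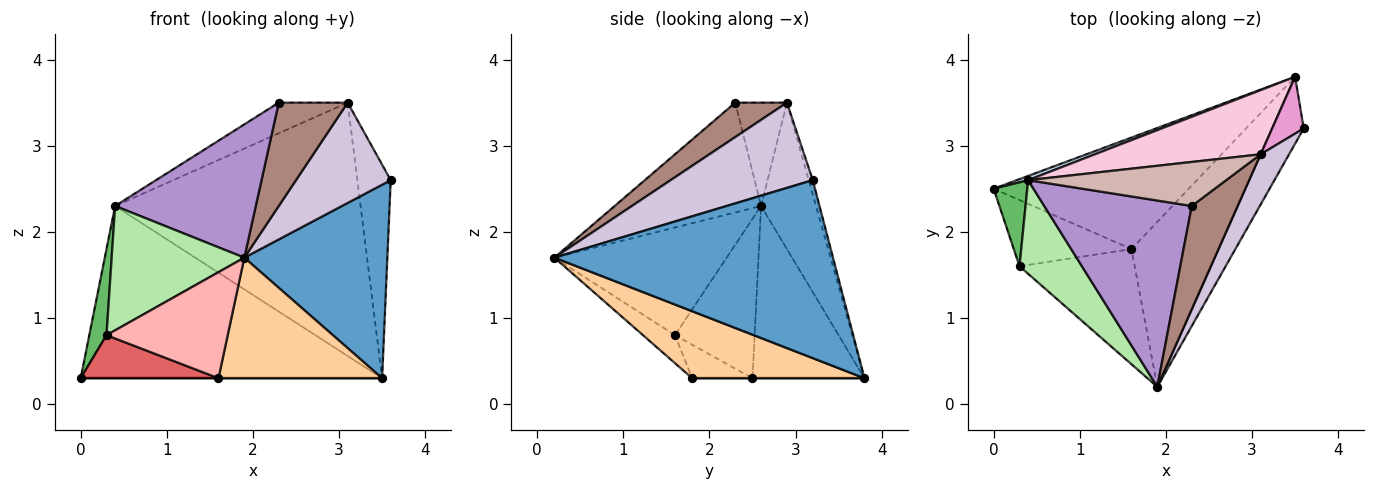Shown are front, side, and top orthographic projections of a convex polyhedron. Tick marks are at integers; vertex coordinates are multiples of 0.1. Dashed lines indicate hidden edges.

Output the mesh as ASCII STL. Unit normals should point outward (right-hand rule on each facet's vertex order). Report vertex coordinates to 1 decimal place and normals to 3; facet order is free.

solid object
 facet normal 0.879 -0.451 -0.156
  outer loop
   vertex 3.5 3.8 0.3
   vertex 3.6 3.2 2.6
   vertex 1.9 0.2 1.7
  endloop
 endfacet
 facet normal -0.348 0.937 0.023
  outer loop
   vertex 0.4 2.6 2.3
   vertex 3.5 3.8 0.3
   vertex 0.0 2.5 0.3
  endloop
 endfacet
 facet normal 0.000 0.000 -1.000
  outer loop
   vertex 1.6 1.8 0.3
   vertex 0.0 2.5 0.3
   vertex 3.5 3.8 0.3
  endloop
 endfacet
 facet normal 0.528 -0.501 -0.686
  outer loop
   vertex 1.6 1.8 0.3
   vertex 3.5 3.8 0.3
   vertex 1.9 0.2 1.7
  endloop
 endfacet
 facet normal -0.957 -0.207 0.202
  outer loop
   vertex 0.3 1.6 0.8
   vertex 0.4 2.6 2.3
   vertex 0.0 2.5 0.3
  endloop
 endfacet
 facet normal -0.720 -0.554 0.418
  outer loop
   vertex 0.3 1.6 0.8
   vertex 1.9 0.2 1.7
   vertex 0.4 2.6 2.3
  endloop
 endfacet
 facet normal -0.232 -0.530 -0.815
  outer loop
   vertex 0.3 1.6 0.8
   vertex 0.0 2.5 0.3
   vertex 1.6 1.8 0.3
  endloop
 endfacet
 facet normal -0.176 -0.667 -0.724
  outer loop
   vertex 0.3 1.6 0.8
   vertex 1.6 1.8 0.3
   vertex 1.9 0.2 1.7
  endloop
 endfacet
 facet normal -0.518 -0.498 0.696
  outer loop
   vertex 2.3 2.3 3.5
   vertex 0.4 2.6 2.3
   vertex 1.9 0.2 1.7
  endloop
 endfacet
 facet normal 0.802 -0.535 0.267
  outer loop
   vertex 3.1 2.9 3.5
   vertex 1.9 0.2 1.7
   vertex 3.6 3.2 2.6
  endloop
 endfacet
 facet normal 0.469 -0.625 0.625
  outer loop
   vertex 3.1 2.9 3.5
   vertex 2.3 2.3 3.5
   vertex 1.9 0.2 1.7
  endloop
 endfacet
 facet normal -0.394 0.525 0.755
  outer loop
   vertex 3.1 2.9 3.5
   vertex 0.4 2.6 2.3
   vertex 2.3 2.3 3.5
  endloop
 endfacet
 facet normal -0.116 0.960 0.255
  outer loop
   vertex 3.1 2.9 3.5
   vertex 3.6 3.2 2.6
   vertex 3.5 3.8 0.3
  endloop
 endfacet
 facet normal -0.212 0.947 0.240
  outer loop
   vertex 3.1 2.9 3.5
   vertex 3.5 3.8 0.3
   vertex 0.4 2.6 2.3
  endloop
 endfacet
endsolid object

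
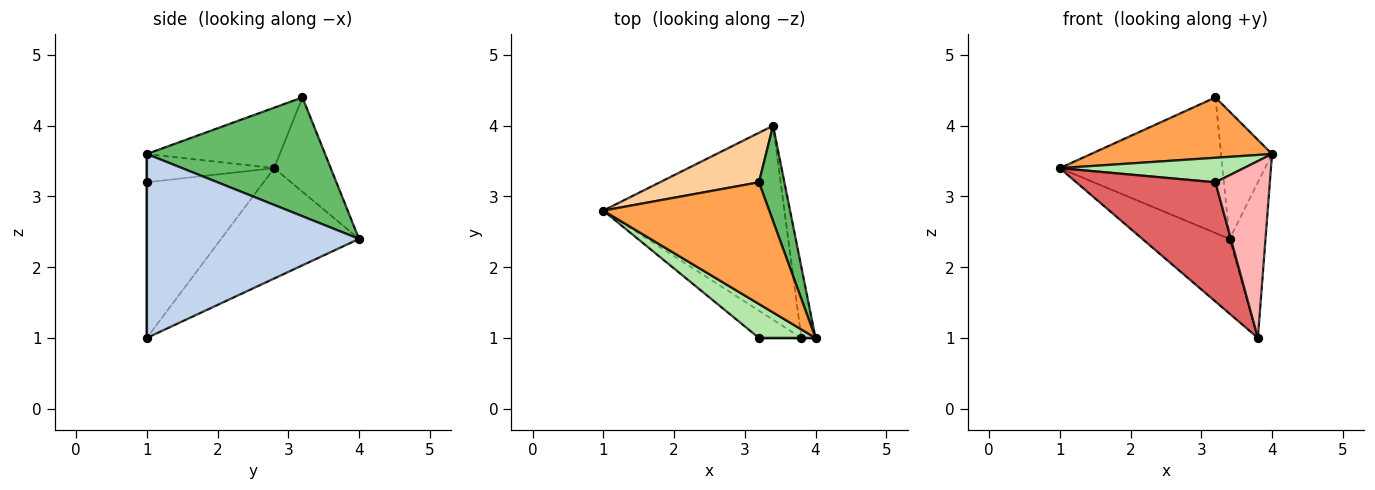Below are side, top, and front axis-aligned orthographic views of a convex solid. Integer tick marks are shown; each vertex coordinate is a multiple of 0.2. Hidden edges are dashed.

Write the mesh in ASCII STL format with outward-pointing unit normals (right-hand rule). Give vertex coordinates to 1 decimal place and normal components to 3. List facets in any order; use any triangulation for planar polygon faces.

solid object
 facet normal -0.494 0.313 -0.811
  outer loop
   vertex 3.8 1.0 1.0
   vertex 1.0 2.8 3.4
   vertex 3.4 4.0 2.4
  endloop
 endfacet
 facet normal 0.983 0.166 -0.076
  outer loop
   vertex 3.8 1.0 1.0
   vertex 3.4 4.0 2.4
   vertex 4.0 1.0 3.6
  endloop
 endfacet
 facet normal -0.310 -0.422 0.852
  outer loop
   vertex 3.2 3.2 4.4
   vertex 1.0 2.8 3.4
   vertex 4.0 1.0 3.6
  endloop
 endfacet
 facet normal -0.311 0.893 0.326
  outer loop
   vertex 3.2 3.2 4.4
   vertex 3.4 4.0 2.4
   vertex 1.0 2.8 3.4
  endloop
 endfacet
 facet normal 0.942 0.269 0.202
  outer loop
   vertex 3.2 3.2 4.4
   vertex 4.0 1.0 3.6
   vertex 3.4 4.0 2.4
  endloop
 endfacet
 facet normal -0.376 -0.543 0.751
  outer loop
   vertex 3.2 1.0 3.2
   vertex 4.0 1.0 3.6
   vertex 1.0 2.8 3.4
  endloop
 endfacet
 facet normal -0.633 -0.755 -0.173
  outer loop
   vertex 3.2 1.0 3.2
   vertex 1.0 2.8 3.4
   vertex 3.8 1.0 1.0
  endloop
 endfacet
 facet normal 0.000 -1.000 0.000
  outer loop
   vertex 3.2 1.0 3.2
   vertex 3.8 1.0 1.0
   vertex 4.0 1.0 3.6
  endloop
 endfacet
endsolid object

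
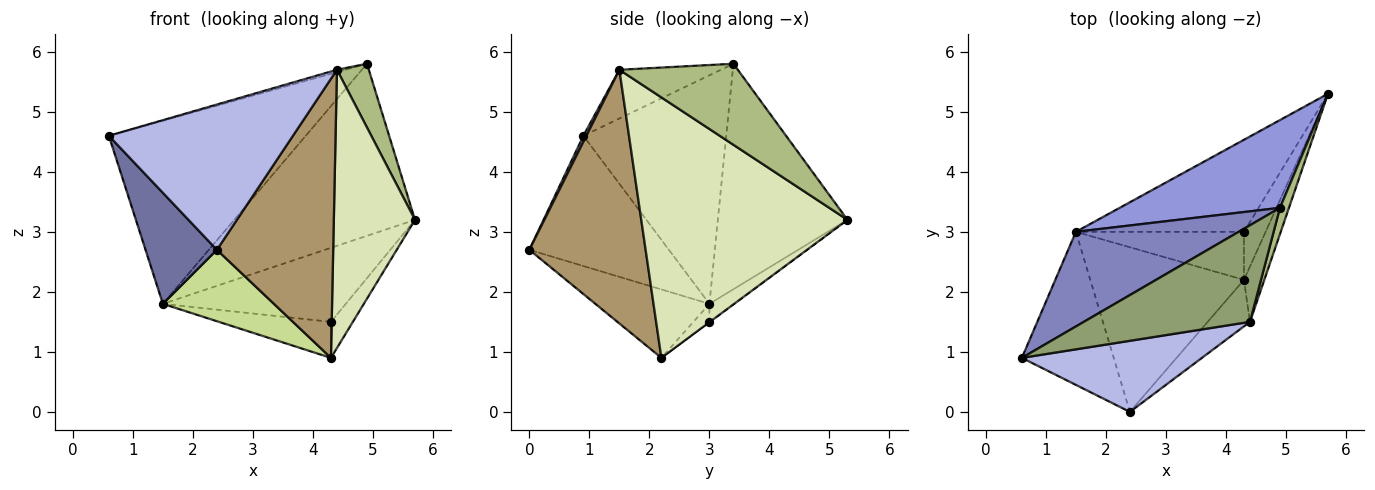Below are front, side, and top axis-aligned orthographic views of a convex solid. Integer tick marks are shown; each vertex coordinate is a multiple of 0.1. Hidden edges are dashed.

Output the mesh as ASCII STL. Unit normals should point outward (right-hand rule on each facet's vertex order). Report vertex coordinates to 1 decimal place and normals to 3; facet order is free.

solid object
 facet normal -0.754 -0.386 -0.532
  outer loop
   vertex 1.5 3.0 1.8
   vertex 2.4 0.0 2.7
   vertex 0.6 0.9 4.6
  endloop
 endfacet
 facet normal -0.542 0.747 0.386
  outer loop
   vertex 1.5 3.0 1.8
   vertex 0.6 0.9 4.6
   vertex 4.9 3.4 5.8
  endloop
 endfacet
 facet normal -0.539 0.751 0.383
  outer loop
   vertex 1.5 3.0 1.8
   vertex 4.9 3.4 5.8
   vertex 5.7 5.3 3.2
  endloop
 endfacet
 facet normal 0.015 -0.898 0.439
  outer loop
   vertex 4.4 1.5 5.7
   vertex 0.6 0.9 4.6
   vertex 2.4 0.0 2.7
  endloop
 endfacet
 facet normal -0.281 0.024 0.959
  outer loop
   vertex 4.4 1.5 5.7
   vertex 4.9 3.4 5.8
   vertex 0.6 0.9 4.6
  endloop
 endfacet
 facet normal 0.960 -0.258 0.107
  outer loop
   vertex 4.4 1.5 5.7
   vertex 5.7 5.3 3.2
   vertex 4.9 3.4 5.8
  endloop
 endfacet
 facet normal -0.378 -0.368 -0.849
  outer loop
   vertex 4.3 2.2 0.9
   vertex 2.4 0.0 2.7
   vertex 1.5 3.0 1.8
  endloop
 endfacet
 facet normal 0.928 -0.365 -0.073
  outer loop
   vertex 4.3 2.2 0.9
   vertex 5.7 5.3 3.2
   vertex 4.4 1.5 5.7
  endloop
 endfacet
 facet normal 0.702 -0.702 -0.117
  outer loop
   vertex 4.3 2.2 0.9
   vertex 4.4 1.5 5.7
   vertex 2.4 0.0 2.7
  endloop
 endfacet
 facet normal -0.083 0.625 -0.777
  outer loop
   vertex 4.3 3.0 1.5
   vertex 1.5 3.0 1.8
   vertex 5.7 5.3 3.2
  endloop
 endfacet
 facet normal -0.014 0.600 -0.800
  outer loop
   vertex 4.3 3.0 1.5
   vertex 5.7 5.3 3.2
   vertex 4.3 2.2 0.9
  endloop
 endfacet
 facet normal -0.085 0.598 -0.797
  outer loop
   vertex 4.3 3.0 1.5
   vertex 4.3 2.2 0.9
   vertex 1.5 3.0 1.8
  endloop
 endfacet
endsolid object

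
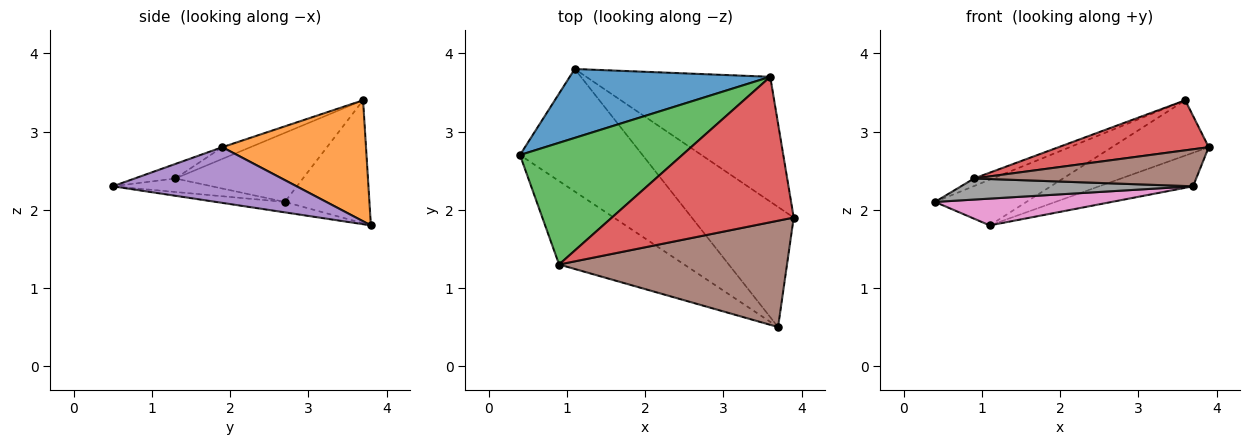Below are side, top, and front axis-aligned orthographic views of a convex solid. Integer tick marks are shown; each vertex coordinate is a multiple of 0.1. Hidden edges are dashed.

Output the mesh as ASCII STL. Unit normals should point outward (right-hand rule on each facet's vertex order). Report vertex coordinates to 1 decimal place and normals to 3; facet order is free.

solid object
 facet normal -0.455 0.492 0.742
  outer loop
   vertex 1.1 3.8 1.8
   vertex 0.4 2.7 2.1
   vertex 3.6 3.7 3.4
  endloop
 endfacet
 facet normal 0.515 0.347 -0.784
  outer loop
   vertex 1.1 3.8 1.8
   vertex 3.6 3.7 3.4
   vertex 3.9 1.9 2.8
  endloop
 endfacet
 facet normal -0.391 0.057 0.919
  outer loop
   vertex 0.9 1.3 2.4
   vertex 3.6 3.7 3.4
   vertex 0.4 2.7 2.1
  endloop
 endfacet
 facet normal -0.061 -0.325 0.944
  outer loop
   vertex 0.9 1.3 2.4
   vertex 3.9 1.9 2.8
   vertex 3.6 3.7 3.4
  endloop
 endfacet
 facet normal 0.466 0.238 -0.852
  outer loop
   vertex 3.7 0.5 2.3
   vertex 1.1 3.8 1.8
   vertex 3.9 1.9 2.8
  endloop
 endfacet
 facet normal -0.060 -0.328 0.943
  outer loop
   vertex 3.7 0.5 2.3
   vertex 3.9 1.9 2.8
   vertex 0.9 1.3 2.4
  endloop
 endfacet
 facet normal -0.083 -0.213 -0.974
  outer loop
   vertex 3.7 0.5 2.3
   vertex 0.4 2.7 2.1
   vertex 1.1 3.8 1.8
  endloop
 endfacet
 facet normal -0.104 -0.244 -0.964
  outer loop
   vertex 3.7 0.5 2.3
   vertex 0.9 1.3 2.4
   vertex 0.4 2.7 2.1
  endloop
 endfacet
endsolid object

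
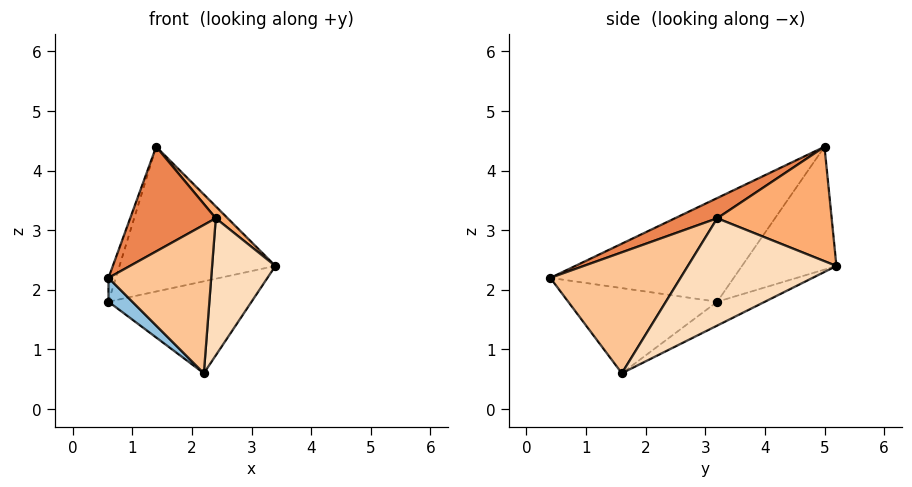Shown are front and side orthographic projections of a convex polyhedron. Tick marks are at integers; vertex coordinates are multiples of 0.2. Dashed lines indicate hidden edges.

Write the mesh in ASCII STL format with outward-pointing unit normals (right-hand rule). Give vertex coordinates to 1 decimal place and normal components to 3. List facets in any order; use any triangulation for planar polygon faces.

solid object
 facet normal -0.962 0.038 0.269
  outer loop
   vertex 0.6 3.2 1.8
   vertex 0.6 0.4 2.2
   vertex 1.4 5.0 4.4
  endloop
 endfacet
 facet normal -0.662 -0.106 -0.742
  outer loop
   vertex 0.6 3.2 1.8
   vertex 2.2 1.6 0.6
   vertex 0.6 0.4 2.2
  endloop
 endfacet
 facet normal -0.476 0.785 -0.397
  outer loop
   vertex 0.6 3.2 1.8
   vertex 1.4 5.0 4.4
   vertex 3.4 5.2 2.4
  endloop
 endfacet
 facet normal -0.161 0.484 -0.860
  outer loop
   vertex 0.6 3.2 1.8
   vertex 3.4 5.2 2.4
   vertex 2.2 1.6 0.6
  endloop
 endfacet
 facet normal 0.223 -0.452 0.864
  outer loop
   vertex 2.4 3.2 3.2
   vertex 1.4 5.0 4.4
   vertex 0.6 0.4 2.2
  endloop
 endfacet
 facet normal 0.709 -0.074 0.701
  outer loop
   vertex 2.4 3.2 3.2
   vertex 3.4 5.2 2.4
   vertex 1.4 5.0 4.4
  endloop
 endfacet
 facet normal 0.748 -0.590 0.305
  outer loop
   vertex 2.4 3.2 3.2
   vertex 0.6 0.4 2.2
   vertex 2.2 1.6 0.6
  endloop
 endfacet
 facet normal 0.907 -0.386 0.168
  outer loop
   vertex 2.4 3.2 3.2
   vertex 2.2 1.6 0.6
   vertex 3.4 5.2 2.4
  endloop
 endfacet
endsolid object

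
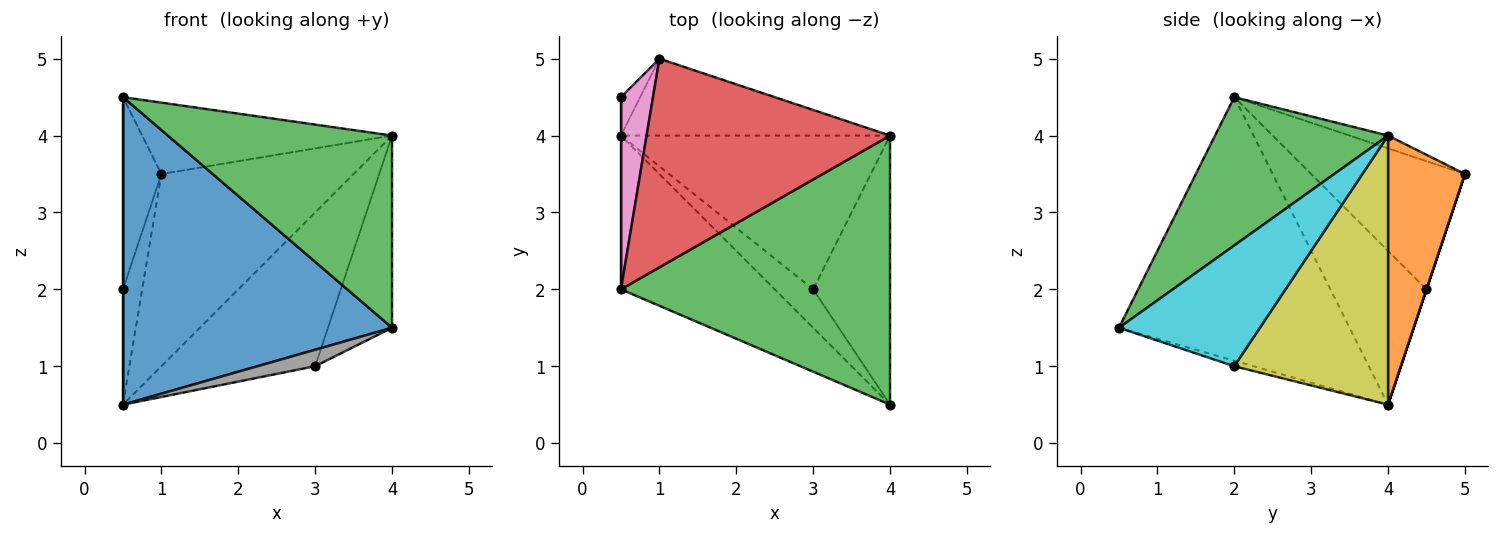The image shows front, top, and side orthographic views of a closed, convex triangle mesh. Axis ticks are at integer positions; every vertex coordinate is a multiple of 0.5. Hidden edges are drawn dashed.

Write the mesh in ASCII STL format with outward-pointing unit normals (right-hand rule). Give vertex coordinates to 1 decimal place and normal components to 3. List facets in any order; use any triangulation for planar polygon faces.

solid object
 facet normal -0.608 -0.710 -0.355
  outer loop
   vertex 0.5 2.0 4.5
   vertex 0.5 4.0 0.5
   vertex 4.0 0.5 1.5
  endloop
 endfacet
 facet normal 0.348 0.870 -0.348
  outer loop
   vertex 4.0 4.0 4.0
   vertex 0.5 4.0 0.5
   vertex 1.0 5.0 3.5
  endloop
 endfacet
 facet normal 0.409 -0.530 0.743
  outer loop
   vertex 4.0 4.0 4.0
   vertex 0.5 2.0 4.5
   vertex 4.0 0.5 1.5
  endloop
 endfacet
 facet normal -0.050 0.323 0.945
  outer loop
   vertex 4.0 4.0 4.0
   vertex 1.0 5.0 3.5
   vertex 0.5 2.0 4.5
  endloop
 endfacet
 facet normal -1.000 0.000 0.000
  outer loop
   vertex 0.5 4.5 2.0
   vertex 0.5 4.0 0.5
   vertex 0.5 2.0 4.5
  endloop
 endfacet
 facet normal 0.000 0.949 -0.316
  outer loop
   vertex 0.5 4.5 2.0
   vertex 1.0 5.0 3.5
   vertex 0.5 4.0 0.5
  endloop
 endfacet
 facet normal -0.943 0.236 0.236
  outer loop
   vertex 0.5 4.5 2.0
   vertex 0.5 2.0 4.5
   vertex 1.0 5.0 3.5
  endloop
 endfacet
 facet normal -0.130 -0.391 -0.911
  outer loop
   vertex 3.0 2.0 1.0
   vertex 4.0 0.5 1.5
   vertex 0.5 4.0 0.5
  endloop
 endfacet
 facet normal 0.577 0.577 -0.577
  outer loop
   vertex 3.0 2.0 1.0
   vertex 0.5 4.0 0.5
   vertex 4.0 4.0 4.0
  endloop
 endfacet
 facet normal 0.788 0.358 -0.501
  outer loop
   vertex 3.0 2.0 1.0
   vertex 4.0 4.0 4.0
   vertex 4.0 0.5 1.5
  endloop
 endfacet
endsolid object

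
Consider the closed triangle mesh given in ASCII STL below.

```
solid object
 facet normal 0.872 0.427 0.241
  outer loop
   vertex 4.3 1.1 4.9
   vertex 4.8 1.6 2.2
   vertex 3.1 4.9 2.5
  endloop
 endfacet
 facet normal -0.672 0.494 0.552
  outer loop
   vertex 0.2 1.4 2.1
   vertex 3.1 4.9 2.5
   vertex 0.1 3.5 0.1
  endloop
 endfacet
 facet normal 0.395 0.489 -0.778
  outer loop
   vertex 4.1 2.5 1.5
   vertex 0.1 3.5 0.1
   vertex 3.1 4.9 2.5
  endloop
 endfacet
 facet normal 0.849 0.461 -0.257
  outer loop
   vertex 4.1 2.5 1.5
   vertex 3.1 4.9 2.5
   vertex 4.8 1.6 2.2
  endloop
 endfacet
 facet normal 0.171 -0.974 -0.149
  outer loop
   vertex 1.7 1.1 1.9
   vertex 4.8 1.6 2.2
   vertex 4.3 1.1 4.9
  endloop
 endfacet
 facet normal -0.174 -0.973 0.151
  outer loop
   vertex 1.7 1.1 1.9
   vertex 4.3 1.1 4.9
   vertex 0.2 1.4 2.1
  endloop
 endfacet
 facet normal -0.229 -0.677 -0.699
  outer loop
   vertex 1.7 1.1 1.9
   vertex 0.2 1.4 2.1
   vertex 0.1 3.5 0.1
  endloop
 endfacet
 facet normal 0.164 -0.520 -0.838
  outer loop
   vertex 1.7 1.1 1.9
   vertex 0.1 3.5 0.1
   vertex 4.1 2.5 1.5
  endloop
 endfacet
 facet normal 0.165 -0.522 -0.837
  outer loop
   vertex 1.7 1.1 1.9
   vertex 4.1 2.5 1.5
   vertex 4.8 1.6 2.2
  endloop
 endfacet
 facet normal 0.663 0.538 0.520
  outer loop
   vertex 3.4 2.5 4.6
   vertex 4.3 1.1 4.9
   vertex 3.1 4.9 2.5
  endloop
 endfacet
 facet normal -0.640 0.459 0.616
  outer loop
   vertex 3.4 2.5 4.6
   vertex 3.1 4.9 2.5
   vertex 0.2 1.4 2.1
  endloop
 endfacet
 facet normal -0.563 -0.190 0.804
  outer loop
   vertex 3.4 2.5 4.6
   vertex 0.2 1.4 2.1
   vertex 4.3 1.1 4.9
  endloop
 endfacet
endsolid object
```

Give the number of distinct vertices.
8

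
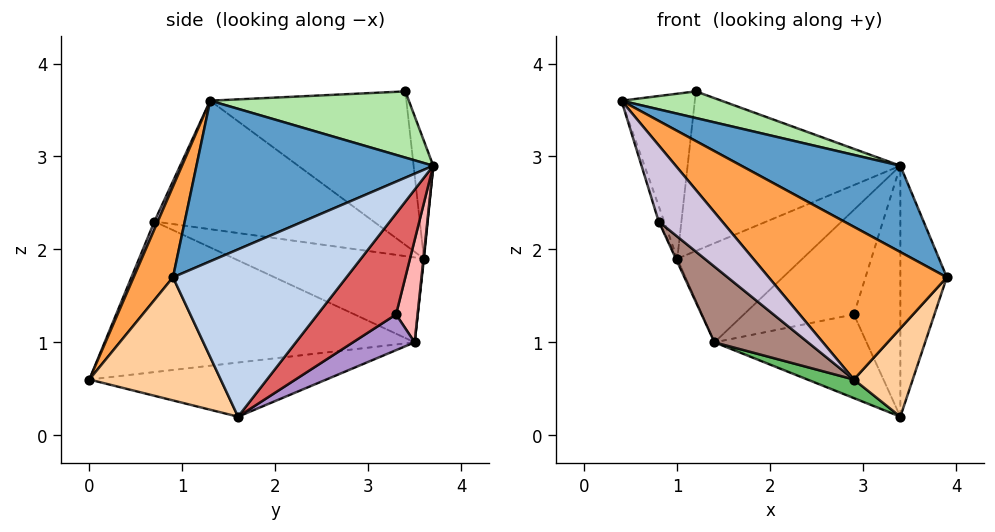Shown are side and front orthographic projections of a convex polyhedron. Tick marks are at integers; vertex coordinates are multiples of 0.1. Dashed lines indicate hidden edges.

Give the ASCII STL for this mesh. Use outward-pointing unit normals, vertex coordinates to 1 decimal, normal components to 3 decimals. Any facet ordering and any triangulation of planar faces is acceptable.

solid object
 facet normal 0.431 -0.289 0.855
  outer loop
   vertex 3.4 3.7 2.9
   vertex 0.4 1.3 3.6
   vertex 3.9 0.9 1.7
  endloop
 endfacet
 facet normal 0.947 0.254 -0.197
  outer loop
   vertex 3.4 1.6 0.2
   vertex 3.4 3.7 2.9
   vertex 3.9 0.9 1.7
  endloop
 endfacet
 facet normal 0.185 -0.836 0.516
  outer loop
   vertex 2.9 0.0 0.6
   vertex 3.9 0.9 1.7
   vertex 0.4 1.3 3.6
  endloop
 endfacet
 facet normal 0.818 -0.366 -0.444
  outer loop
   vertex 2.9 0.0 0.6
   vertex 3.4 1.6 0.2
   vertex 3.9 0.9 1.7
  endloop
 endfacet
 facet normal -0.440 -0.086 -0.894
  outer loop
   vertex 2.9 0.0 0.6
   vertex 1.4 3.5 1.0
   vertex 3.4 1.6 0.2
  endloop
 endfacet
 facet normal 0.358 -0.180 0.916
  outer loop
   vertex 1.2 3.4 3.7
   vertex 0.4 1.3 3.6
   vertex 3.4 3.7 2.9
  endloop
 endfacet
 facet normal 0.800 0.474 -0.368
  outer loop
   vertex 2.9 3.3 1.3
   vertex 3.4 3.7 2.9
   vertex 3.4 1.6 0.2
  endloop
 endfacet
 facet normal 0.184 0.939 -0.292
  outer loop
   vertex 2.9 3.3 1.3
   vertex 1.4 3.5 1.0
   vertex 3.4 3.7 2.9
  endloop
 endfacet
 facet normal 0.233 0.576 -0.784
  outer loop
   vertex 2.9 3.3 1.3
   vertex 3.4 1.6 0.2
   vertex 1.4 3.5 1.0
  endloop
 endfacet
 facet normal 0.048 -0.901 0.431
  outer loop
   vertex 0.8 0.7 2.3
   vertex 2.9 0.0 0.6
   vertex 0.4 1.3 3.6
  endloop
 endfacet
 facet normal -0.656 -0.198 -0.729
  outer loop
   vertex 0.8 0.7 2.3
   vertex 1.4 3.5 1.0
   vertex 2.9 0.0 0.6
  endloop
 endfacet
 facet normal 0.004 0.994 -0.109
  outer loop
   vertex 1.0 3.6 1.9
   vertex 3.4 3.7 2.9
   vertex 1.4 3.5 1.0
  endloop
 endfacet
 facet normal -0.091 0.989 0.120
  outer loop
   vertex 1.0 3.6 1.9
   vertex 1.2 3.4 3.7
   vertex 3.4 3.7 2.9
  endloop
 endfacet
 facet normal -0.927 0.347 0.142
  outer loop
   vertex 1.0 3.6 1.9
   vertex 0.4 1.3 3.6
   vertex 1.2 3.4 3.7
  endloop
 endfacet
 facet normal -0.952 0.024 -0.304
  outer loop
   vertex 1.0 3.6 1.9
   vertex 0.8 0.7 2.3
   vertex 0.4 1.3 3.6
  endloop
 endfacet
 facet normal -0.914 0.007 -0.407
  outer loop
   vertex 1.0 3.6 1.9
   vertex 1.4 3.5 1.0
   vertex 0.8 0.7 2.3
  endloop
 endfacet
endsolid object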